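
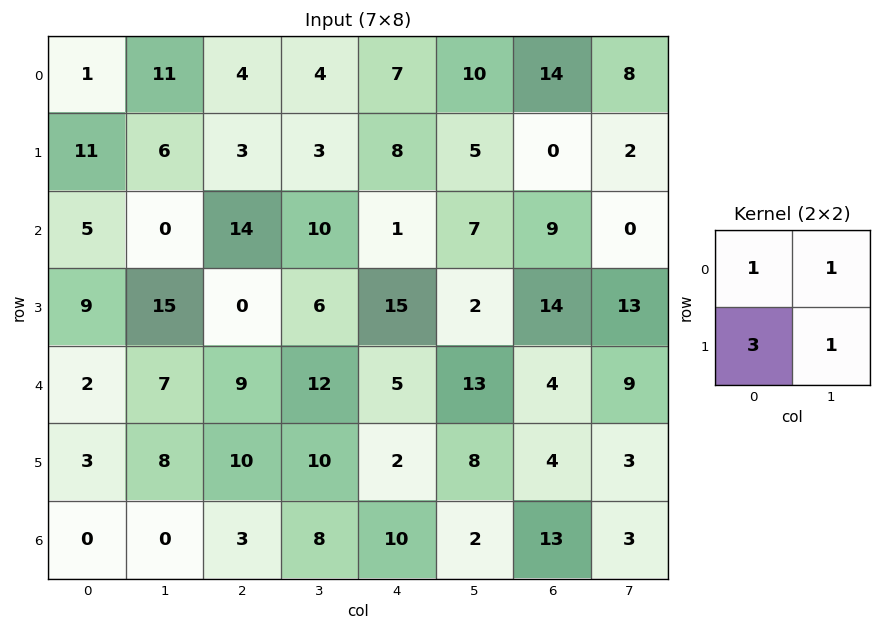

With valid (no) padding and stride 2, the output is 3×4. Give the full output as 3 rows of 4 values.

51 20 46 24
47 30 55 64
26 61 32 28

Output[0,0]: The receptive field on the input at this output position is [1 11 / 11 6]. Elementwise product with the kernel and sum: 1·1 + 11·1 + 11·3 + 6·1.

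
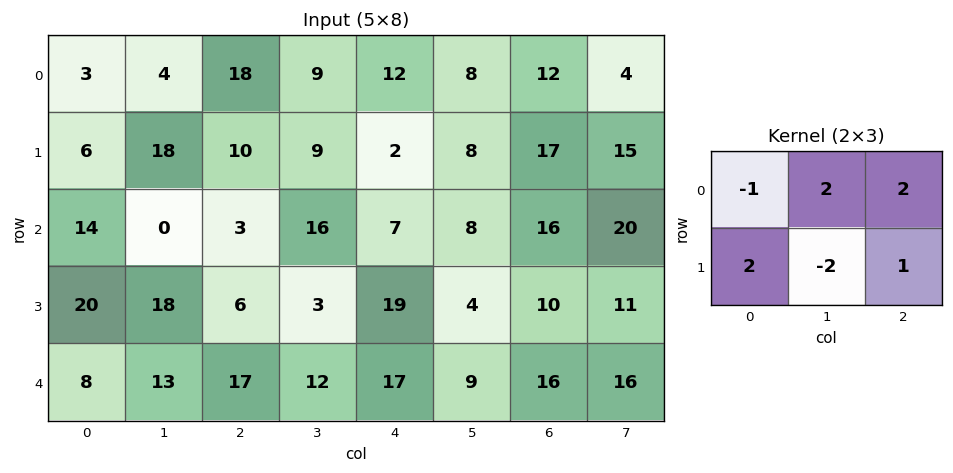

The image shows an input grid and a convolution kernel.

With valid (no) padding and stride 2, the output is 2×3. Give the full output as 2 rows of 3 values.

27 28 33
2 68 81

Output[0,0]: The receptive field on the input at this output position is [3 4 18 / 6 18 10]. Elementwise product with the kernel and sum: 3·-1 + 4·2 + 18·2 + 6·2 + 18·-2 + 10·1.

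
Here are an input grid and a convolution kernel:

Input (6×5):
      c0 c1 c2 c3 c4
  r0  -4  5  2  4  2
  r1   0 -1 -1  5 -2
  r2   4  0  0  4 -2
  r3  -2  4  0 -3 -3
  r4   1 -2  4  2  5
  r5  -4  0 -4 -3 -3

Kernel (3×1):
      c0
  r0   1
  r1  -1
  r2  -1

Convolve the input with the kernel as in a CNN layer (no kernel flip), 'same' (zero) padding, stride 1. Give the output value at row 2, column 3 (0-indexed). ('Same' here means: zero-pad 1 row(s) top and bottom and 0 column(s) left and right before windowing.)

The receptive field on the zero-padded input at this output position is [5 / 4 / -3]. Elementwise product with the kernel and sum: 5·1 + 4·-1 + -3·-1.

4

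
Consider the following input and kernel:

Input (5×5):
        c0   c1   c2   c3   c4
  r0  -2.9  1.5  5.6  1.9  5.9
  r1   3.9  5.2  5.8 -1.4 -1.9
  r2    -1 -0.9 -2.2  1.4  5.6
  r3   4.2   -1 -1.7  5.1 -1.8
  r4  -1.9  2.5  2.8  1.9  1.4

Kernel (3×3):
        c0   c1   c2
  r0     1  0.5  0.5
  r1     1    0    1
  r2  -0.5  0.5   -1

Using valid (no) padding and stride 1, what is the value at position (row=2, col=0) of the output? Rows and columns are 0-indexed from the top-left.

-0.65

The receptive field on the input at this output position is [-1 -0.9 -2.2 / 4.2 -1 -1.7 / -1.9 2.5 2.8]. Elementwise product with the kernel and sum: -1·1 + -0.9·0.5 + -2.2·0.5 + 4.2·1 + -1.7·1 + -1.9·-0.5 + 2.5·0.5 + 2.8·-1.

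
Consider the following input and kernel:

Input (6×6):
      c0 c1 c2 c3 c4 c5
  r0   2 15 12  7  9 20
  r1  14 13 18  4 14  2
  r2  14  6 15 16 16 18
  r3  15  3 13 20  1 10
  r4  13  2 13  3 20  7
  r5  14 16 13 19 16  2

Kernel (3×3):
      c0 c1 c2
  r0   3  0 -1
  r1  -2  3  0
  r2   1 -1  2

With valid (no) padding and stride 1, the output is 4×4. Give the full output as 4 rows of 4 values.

Output[0,0]: The receptive field on the input at this output position is [2 15 12 / 14 13 18 / 14 6 15]. Elementwise product with the kernel and sum: 2·3 + 12·-1 + 14·-2 + 13·3 + 14·1 + 6·-1 + 15·2.
Output[0,1]: The receptive field on the input at this output position is [15 12 7 / 13 18 4 / 6 15 16]. Elementwise product with the kernel and sum: 15·3 + 7·-1 + 13·-2 + 18·3 + 6·1 + 15·-1 + 16·2.

43 89 34 71
52 98 53 65
43 30 113 -10
36 65 47 111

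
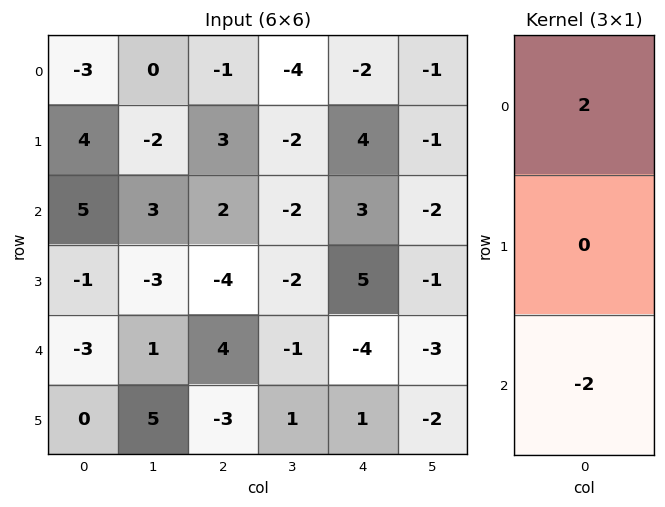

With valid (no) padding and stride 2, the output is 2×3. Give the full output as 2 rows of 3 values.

Output[0,0]: The receptive field on the input at this output position is [-3 / 4 / 5]. Elementwise product with the kernel and sum: -3·2 + 5·-2.

-16 -6 -10
16 -4 14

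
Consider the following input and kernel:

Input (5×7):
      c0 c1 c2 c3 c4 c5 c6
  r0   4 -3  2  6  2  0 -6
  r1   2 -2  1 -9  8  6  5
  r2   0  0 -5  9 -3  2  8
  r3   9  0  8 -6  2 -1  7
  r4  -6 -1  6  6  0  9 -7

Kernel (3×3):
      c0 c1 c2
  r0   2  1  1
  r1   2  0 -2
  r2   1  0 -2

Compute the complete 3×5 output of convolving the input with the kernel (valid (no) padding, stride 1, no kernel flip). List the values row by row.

Output[0,0]: The receptive field on the input at this output position is [4 -3 2 / 2 -2 1 / 0 0 -5]. Elementwise product with the kernel and sum: 4·2 + -3·1 + 2·1 + 2·2 + 1·-2 + 0·1 + -5·-2.
Output[0,1]: The receptive field on the input at this output position is [-3 2 6 / -2 1 -9 / 0 -5 9]. Elementwise product with the kernel and sum: -3·2 + 2·1 + 6·1 + -2·2 + -9·-2 + 0·1 + 9·-2.

19 -2 -1 -11 -15
6 -18 1 6 -7
-21 3 14 -5 8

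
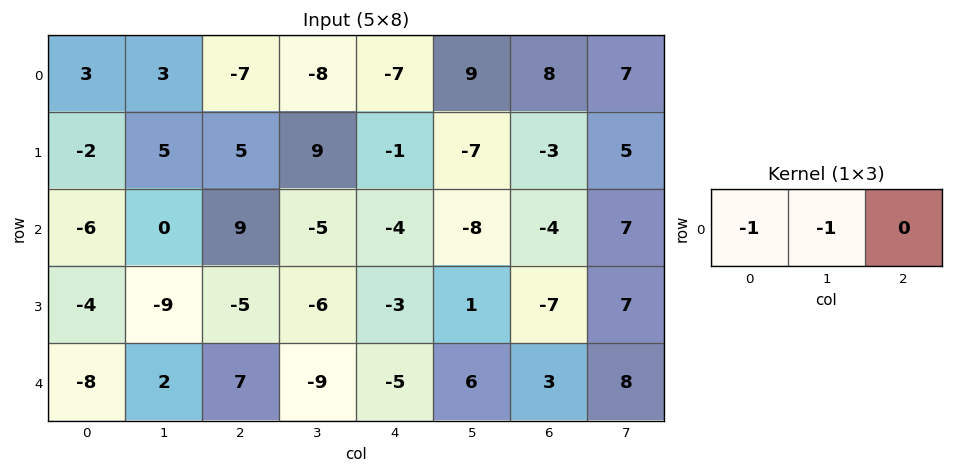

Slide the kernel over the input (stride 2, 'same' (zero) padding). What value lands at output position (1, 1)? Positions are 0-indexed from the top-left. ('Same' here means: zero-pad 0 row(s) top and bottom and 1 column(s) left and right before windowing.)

-9

The receptive field on the zero-padded input at this output position is [0 9 -5]. Elementwise product with the kernel and sum: 0·-1 + 9·-1.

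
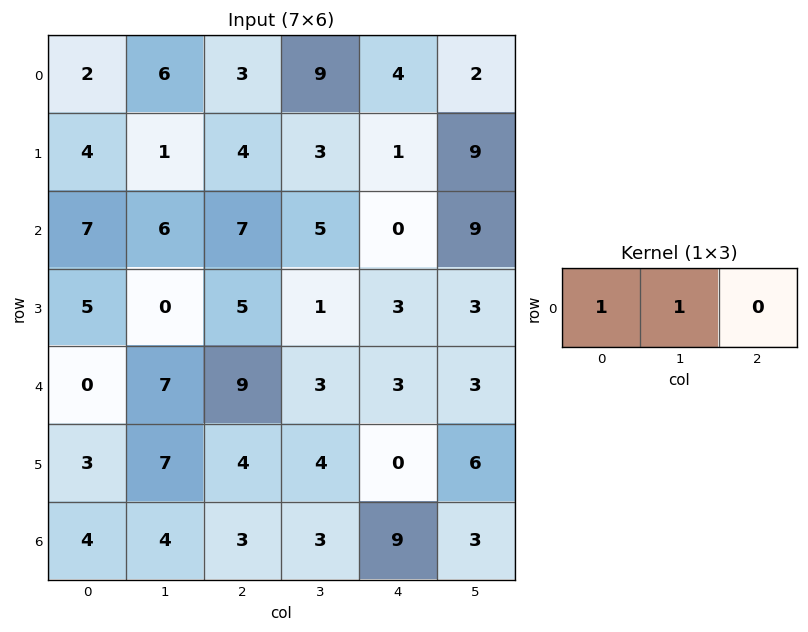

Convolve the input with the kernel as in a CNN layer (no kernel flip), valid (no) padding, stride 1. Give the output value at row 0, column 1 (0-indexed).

The receptive field on the input at this output position is [6 3 9]. Elementwise product with the kernel and sum: 6·1 + 3·1.

9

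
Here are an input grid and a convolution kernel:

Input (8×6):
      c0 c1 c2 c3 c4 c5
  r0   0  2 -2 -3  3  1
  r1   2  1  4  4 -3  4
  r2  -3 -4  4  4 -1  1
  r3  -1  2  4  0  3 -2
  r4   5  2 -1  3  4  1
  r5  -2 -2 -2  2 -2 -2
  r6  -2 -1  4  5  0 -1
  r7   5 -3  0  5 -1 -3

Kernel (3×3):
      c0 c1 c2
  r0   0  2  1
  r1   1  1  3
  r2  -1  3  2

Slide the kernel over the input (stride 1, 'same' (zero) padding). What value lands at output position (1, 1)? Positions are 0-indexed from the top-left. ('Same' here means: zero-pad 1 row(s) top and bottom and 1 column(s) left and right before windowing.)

The receptive field on the zero-padded input at this output position is [0 2 -2 / 2 1 4 / -3 -4 4]. Elementwise product with the kernel and sum: 2·2 + -2·1 + 2·1 + 1·1 + 4·3 + -3·-1 + -4·3 + 4·2.

16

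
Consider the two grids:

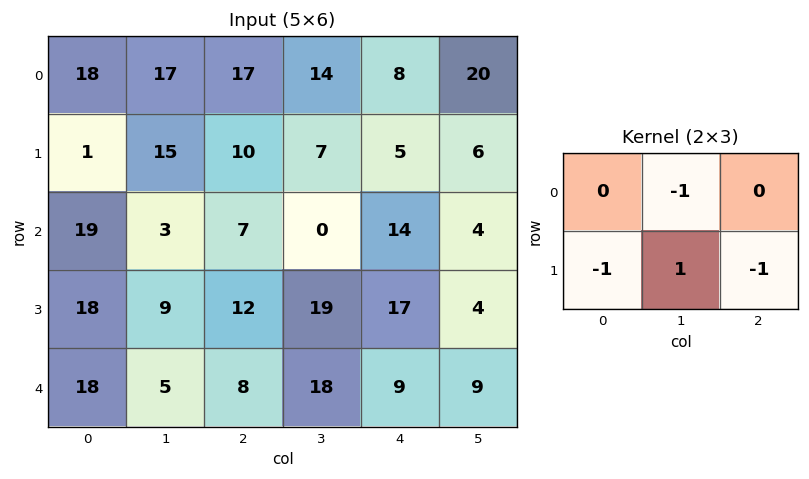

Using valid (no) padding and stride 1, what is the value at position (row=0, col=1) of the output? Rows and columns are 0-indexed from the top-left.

The receptive field on the input at this output position is [17 17 14 / 15 10 7]. Elementwise product with the kernel and sum: 17·-1 + 15·-1 + 10·1 + 7·-1.

-29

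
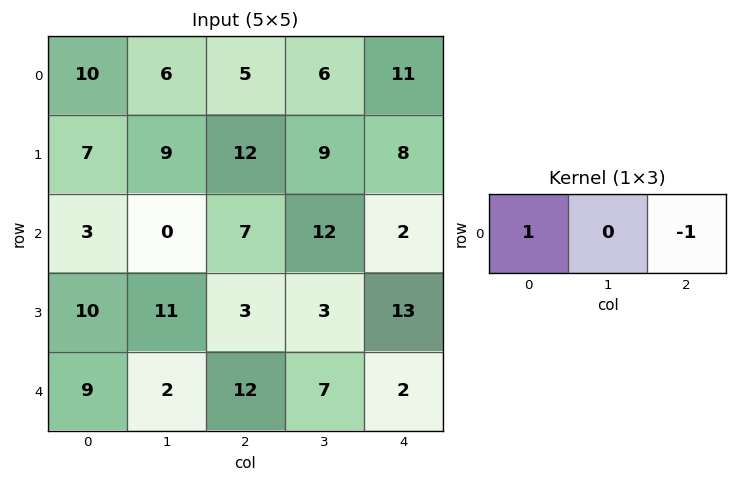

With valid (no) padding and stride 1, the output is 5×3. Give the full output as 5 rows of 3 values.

5 0 -6
-5 0 4
-4 -12 5
7 8 -10
-3 -5 10

Output[0,0]: The receptive field on the input at this output position is [10 6 5]. Elementwise product with the kernel and sum: 10·1 + 5·-1.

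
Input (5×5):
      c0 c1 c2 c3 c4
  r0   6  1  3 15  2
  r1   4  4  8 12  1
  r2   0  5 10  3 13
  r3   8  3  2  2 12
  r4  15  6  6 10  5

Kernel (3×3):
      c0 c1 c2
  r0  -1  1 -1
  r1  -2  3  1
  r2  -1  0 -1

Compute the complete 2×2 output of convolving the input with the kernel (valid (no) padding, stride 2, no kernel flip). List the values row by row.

-6 8
-31 -17

Output[0,0]: The receptive field on the input at this output position is [6 1 3 / 4 4 8 / 0 5 10]. Elementwise product with the kernel and sum: 6·-1 + 1·1 + 3·-1 + 4·-2 + 4·3 + 8·1 + 0·-1 + 10·-1.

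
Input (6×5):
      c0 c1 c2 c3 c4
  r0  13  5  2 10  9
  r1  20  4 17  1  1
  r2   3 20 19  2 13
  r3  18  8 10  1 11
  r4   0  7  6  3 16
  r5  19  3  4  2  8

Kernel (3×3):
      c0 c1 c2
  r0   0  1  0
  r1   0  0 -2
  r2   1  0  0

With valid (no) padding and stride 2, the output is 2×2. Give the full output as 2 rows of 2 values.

Output[0,0]: The receptive field on the input at this output position is [13 5 2 / 20 4 17 / 3 20 19]. Elementwise product with the kernel and sum: 5·1 + 17·-2 + 3·1.

-26 27
0 -14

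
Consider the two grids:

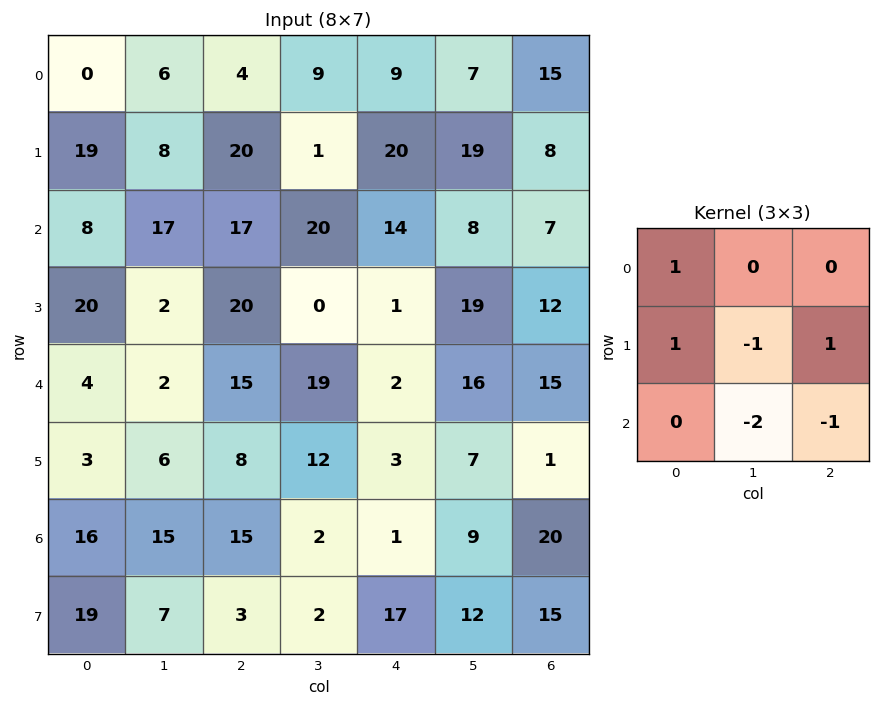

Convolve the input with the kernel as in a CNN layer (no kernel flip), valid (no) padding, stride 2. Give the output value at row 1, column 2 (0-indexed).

-39

The receptive field on the input at this output position is [14 8 7 / 1 19 12 / 2 16 15]. Elementwise product with the kernel and sum: 14·1 + 1·1 + 19·-1 + 12·1 + 16·-2 + 15·-1.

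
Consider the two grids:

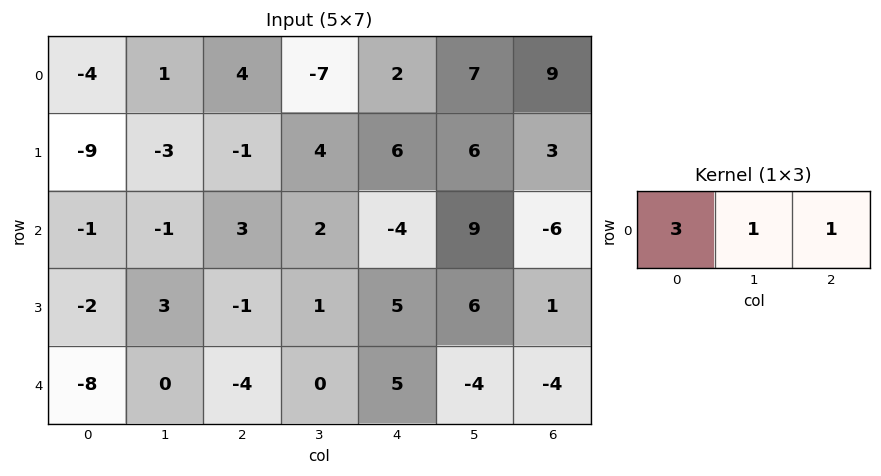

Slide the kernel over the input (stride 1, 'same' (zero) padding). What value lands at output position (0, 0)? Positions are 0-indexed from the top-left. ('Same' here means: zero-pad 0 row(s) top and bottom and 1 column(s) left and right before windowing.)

The receptive field on the zero-padded input at this output position is [0 -4 1]. Elementwise product with the kernel and sum: 0·3 + -4·1 + 1·1.

-3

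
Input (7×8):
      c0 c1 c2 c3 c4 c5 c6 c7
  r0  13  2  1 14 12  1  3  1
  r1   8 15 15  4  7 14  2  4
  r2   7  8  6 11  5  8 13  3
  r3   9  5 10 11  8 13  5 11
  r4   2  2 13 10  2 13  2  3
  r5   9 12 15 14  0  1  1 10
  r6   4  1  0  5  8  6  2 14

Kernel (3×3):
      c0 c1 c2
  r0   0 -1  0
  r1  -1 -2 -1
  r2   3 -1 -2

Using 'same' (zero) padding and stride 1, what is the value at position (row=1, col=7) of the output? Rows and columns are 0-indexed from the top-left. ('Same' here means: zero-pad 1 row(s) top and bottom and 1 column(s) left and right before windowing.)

The receptive field on the zero-padded input at this output position is [3 1 0 / 2 4 0 / 13 3 0]. Elementwise product with the kernel and sum: 1·-1 + 2·-1 + 4·-2 + 0·-1 + 13·3 + 3·-1 + 0·-2.

25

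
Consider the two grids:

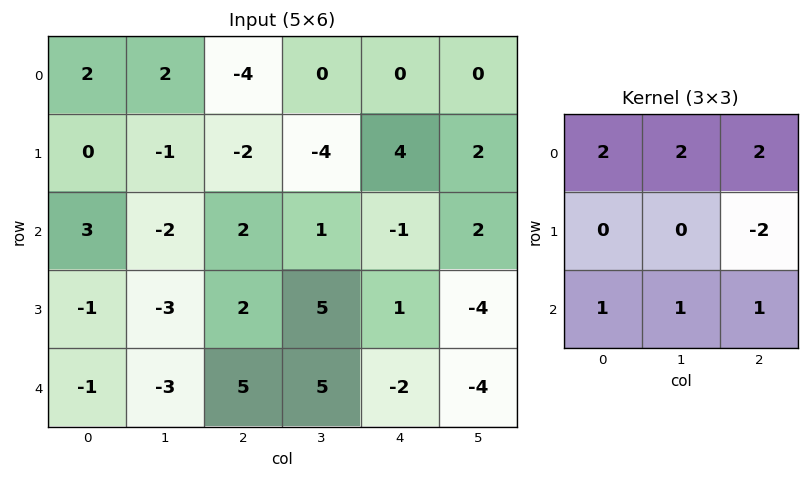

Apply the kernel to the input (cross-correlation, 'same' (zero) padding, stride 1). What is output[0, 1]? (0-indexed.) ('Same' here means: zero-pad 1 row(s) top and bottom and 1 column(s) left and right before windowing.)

The receptive field on the zero-padded input at this output position is [0 0 0 / 2 2 -4 / 0 -1 -2]. Elementwise product with the kernel and sum: 0·2 + 0·2 + 0·2 + -4·-2 + 0·1 + -1·1 + -2·1.

5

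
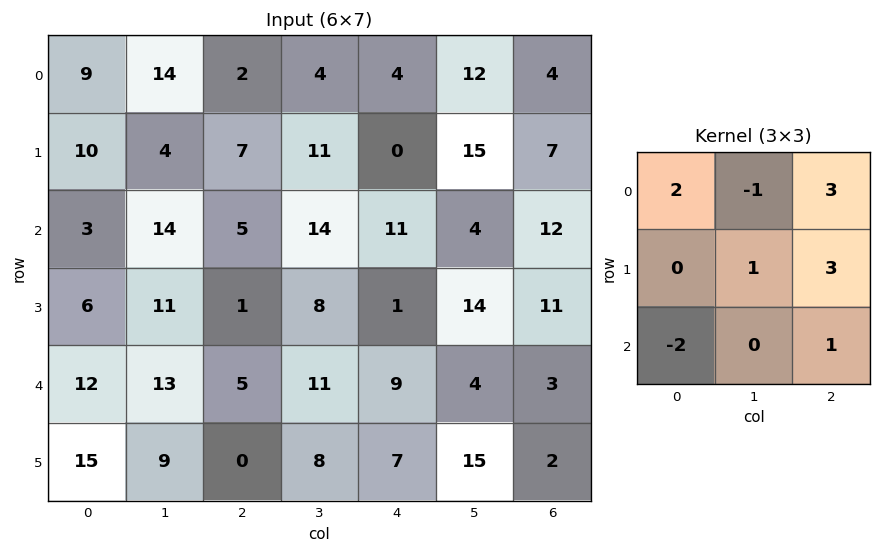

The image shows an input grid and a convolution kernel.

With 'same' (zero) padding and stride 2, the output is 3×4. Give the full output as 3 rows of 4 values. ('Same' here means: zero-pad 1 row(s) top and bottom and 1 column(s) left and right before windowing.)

55 17 33 -26
58 67 88 7
87 73 77 -10

Output[0,0]: The receptive field on the zero-padded input at this output position is [0 0 0 / 0 9 14 / 0 10 4]. Elementwise product with the kernel and sum: 0·2 + 0·-1 + 0·3 + 9·1 + 14·3 + 0·-2 + 4·1.
Output[0,1]: The receptive field on the zero-padded input at this output position is [0 0 0 / 14 2 4 / 4 7 11]. Elementwise product with the kernel and sum: 0·2 + 0·-1 + 0·3 + 2·1 + 4·3 + 4·-2 + 11·1.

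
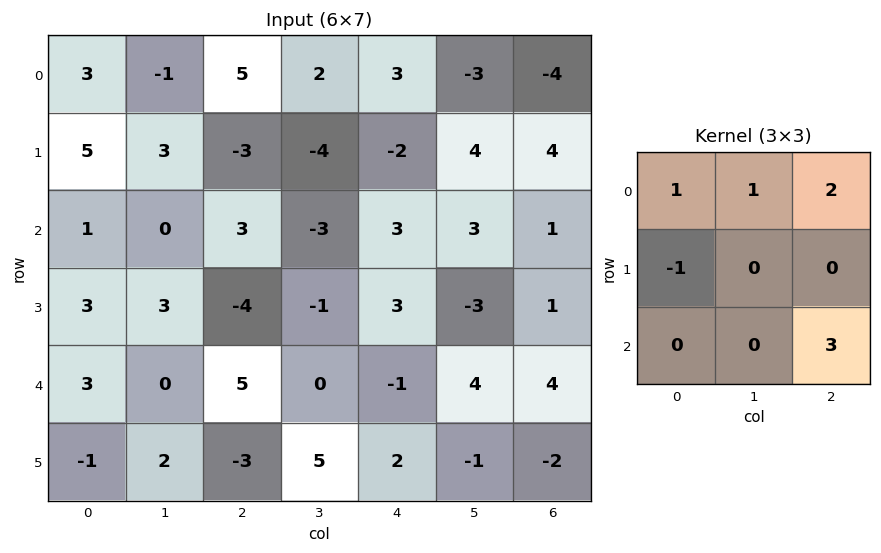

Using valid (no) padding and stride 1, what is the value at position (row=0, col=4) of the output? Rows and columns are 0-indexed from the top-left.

The receptive field on the input at this output position is [3 -3 -4 / -2 4 4 / 3 3 1]. Elementwise product with the kernel and sum: 3·1 + -3·1 + -4·2 + -2·-1 + 1·3.

-3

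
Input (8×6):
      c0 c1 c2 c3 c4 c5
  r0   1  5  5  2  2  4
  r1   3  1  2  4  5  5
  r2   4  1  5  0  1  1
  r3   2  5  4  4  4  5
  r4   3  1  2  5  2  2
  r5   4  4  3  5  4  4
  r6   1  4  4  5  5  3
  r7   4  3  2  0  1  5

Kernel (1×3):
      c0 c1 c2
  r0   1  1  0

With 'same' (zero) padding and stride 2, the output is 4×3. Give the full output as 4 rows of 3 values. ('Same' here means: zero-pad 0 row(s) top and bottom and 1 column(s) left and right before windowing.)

1 10 4
4 6 1
3 3 7
1 8 10

Output[0,0]: The receptive field on the zero-padded input at this output position is [0 1 5]. Elementwise product with the kernel and sum: 0·1 + 1·1.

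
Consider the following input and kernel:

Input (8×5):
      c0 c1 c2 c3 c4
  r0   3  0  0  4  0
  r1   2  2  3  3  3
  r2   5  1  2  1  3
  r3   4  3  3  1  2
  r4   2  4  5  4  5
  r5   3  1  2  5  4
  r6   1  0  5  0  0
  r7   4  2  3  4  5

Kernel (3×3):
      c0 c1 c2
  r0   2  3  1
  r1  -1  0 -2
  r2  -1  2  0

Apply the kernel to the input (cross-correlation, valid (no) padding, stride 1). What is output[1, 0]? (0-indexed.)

The receptive field on the input at this output position is [2 2 3 / 5 1 2 / 4 3 3]. Elementwise product with the kernel and sum: 2·2 + 2·3 + 3·1 + 5·-1 + 2·-2 + 4·-1 + 3·2.

6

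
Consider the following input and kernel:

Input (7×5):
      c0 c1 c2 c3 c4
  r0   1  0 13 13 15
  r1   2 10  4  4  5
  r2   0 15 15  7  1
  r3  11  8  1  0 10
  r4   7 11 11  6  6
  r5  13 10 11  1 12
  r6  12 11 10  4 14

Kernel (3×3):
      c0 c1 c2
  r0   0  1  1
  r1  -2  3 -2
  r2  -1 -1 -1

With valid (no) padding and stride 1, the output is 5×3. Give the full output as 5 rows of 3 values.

Output[0,0]: The receptive field on the input at this output position is [1 0 13 / 2 10 4 / 0 15 15]. Elementwise product with the kernel and sum: 0·1 + 13·1 + 2·-2 + 10·3 + 4·-2 + 0·-1 + 15·-1 + 15·-1.

1 -27 -1
9 0 -13
1 -19 -37
-28 -22 -30
-29 3 -59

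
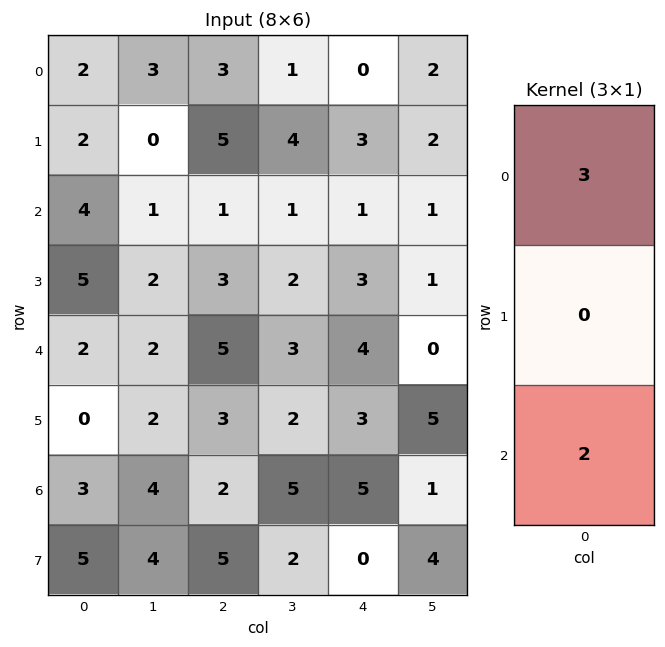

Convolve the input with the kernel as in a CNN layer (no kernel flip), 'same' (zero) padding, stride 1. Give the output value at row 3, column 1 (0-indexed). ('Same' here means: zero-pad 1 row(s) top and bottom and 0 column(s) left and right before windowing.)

The receptive field on the zero-padded input at this output position is [1 / 2 / 2]. Elementwise product with the kernel and sum: 1·3 + 2·2.

7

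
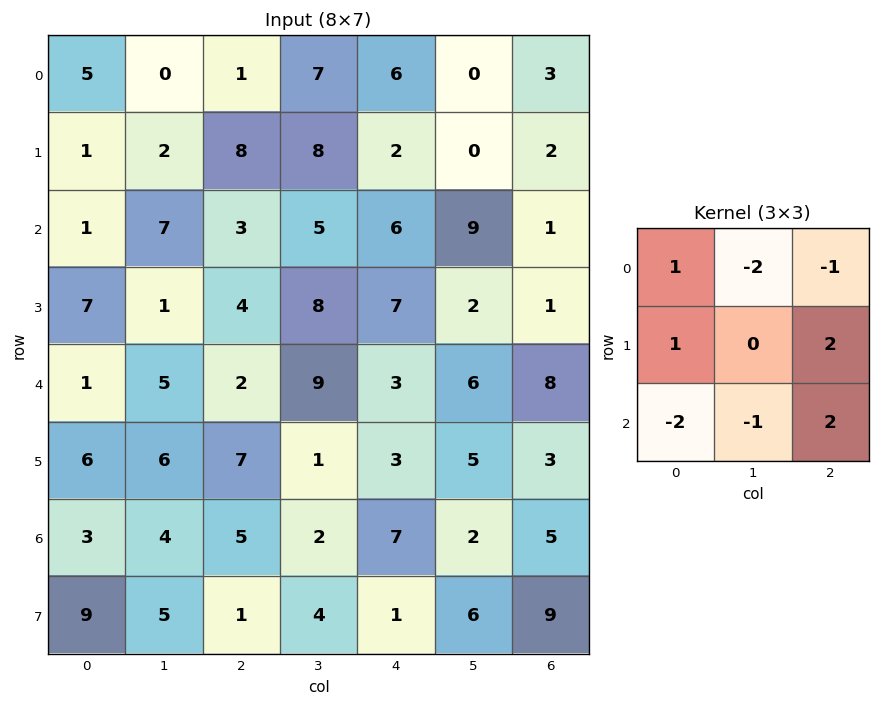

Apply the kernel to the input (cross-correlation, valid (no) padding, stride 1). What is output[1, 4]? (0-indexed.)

The receptive field on the input at this output position is [2 0 2 / 6 9 1 / 7 2 1]. Elementwise product with the kernel and sum: 2·1 + 0·-2 + 2·-1 + 6·1 + 1·2 + 7·-2 + 2·-1 + 1·2.

-6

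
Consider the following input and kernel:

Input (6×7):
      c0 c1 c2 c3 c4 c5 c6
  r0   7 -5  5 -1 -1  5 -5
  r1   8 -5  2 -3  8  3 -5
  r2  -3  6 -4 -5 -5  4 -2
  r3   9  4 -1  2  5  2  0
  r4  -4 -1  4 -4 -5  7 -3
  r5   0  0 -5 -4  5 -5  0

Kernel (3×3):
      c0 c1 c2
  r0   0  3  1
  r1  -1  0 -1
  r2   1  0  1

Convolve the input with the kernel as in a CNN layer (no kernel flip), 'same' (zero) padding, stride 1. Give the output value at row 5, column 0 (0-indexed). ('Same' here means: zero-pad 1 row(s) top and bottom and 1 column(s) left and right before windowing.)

-13

The receptive field on the zero-padded input at this output position is [0 -4 -1 / 0 0 0 / 0 0 0]. Elementwise product with the kernel and sum: -4·3 + -1·1 + 0·-1 + 0·-1 + 0·1 + 0·1.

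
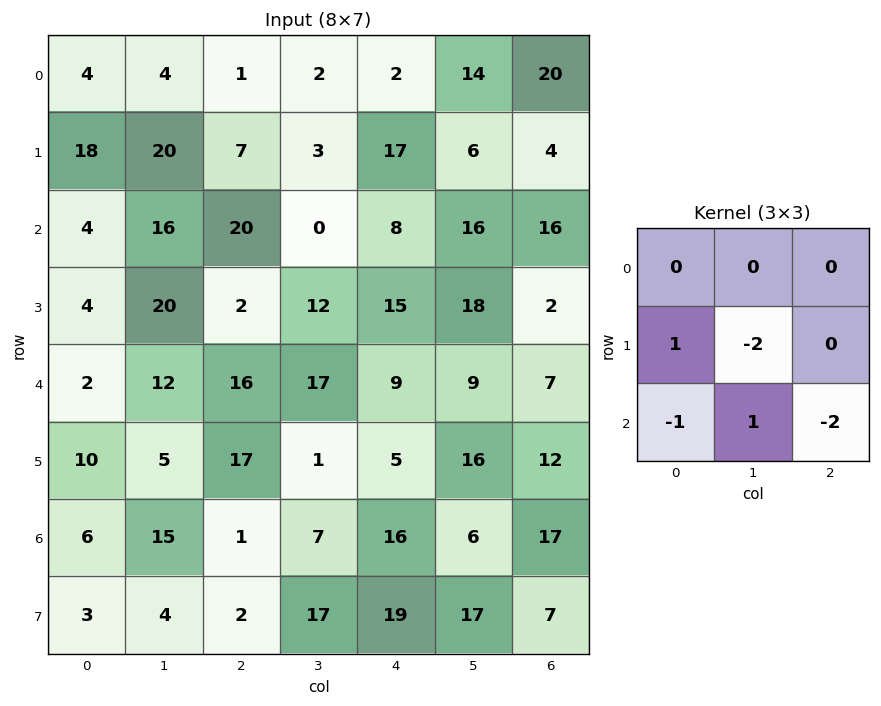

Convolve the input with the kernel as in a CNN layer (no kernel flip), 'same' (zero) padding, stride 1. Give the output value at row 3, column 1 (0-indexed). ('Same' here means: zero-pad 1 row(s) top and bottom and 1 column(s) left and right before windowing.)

The receptive field on the zero-padded input at this output position is [4 16 20 / 4 20 2 / 2 12 16]. Elementwise product with the kernel and sum: 4·1 + 20·-2 + 2·-1 + 12·1 + 16·-2.

-58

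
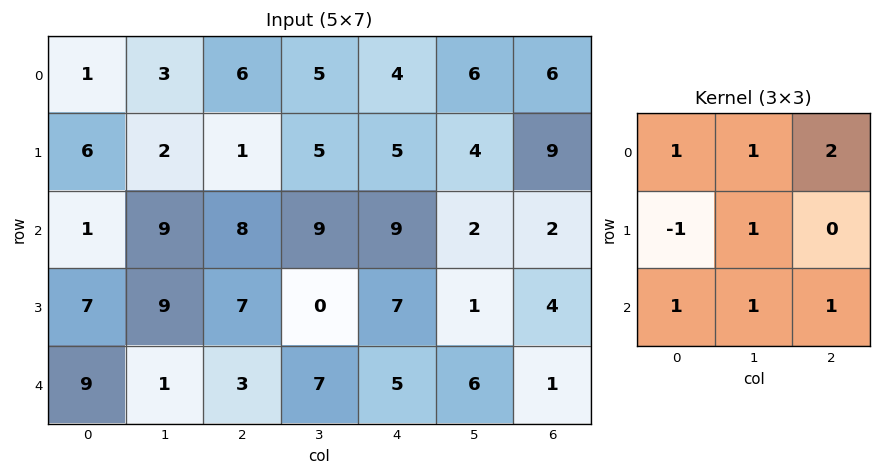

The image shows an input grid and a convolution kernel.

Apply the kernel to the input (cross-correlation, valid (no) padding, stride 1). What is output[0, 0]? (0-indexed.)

30

The receptive field on the input at this output position is [1 3 6 / 6 2 1 / 1 9 8]. Elementwise product with the kernel and sum: 1·1 + 3·1 + 6·2 + 6·-1 + 2·1 + 1·1 + 9·1 + 8·1.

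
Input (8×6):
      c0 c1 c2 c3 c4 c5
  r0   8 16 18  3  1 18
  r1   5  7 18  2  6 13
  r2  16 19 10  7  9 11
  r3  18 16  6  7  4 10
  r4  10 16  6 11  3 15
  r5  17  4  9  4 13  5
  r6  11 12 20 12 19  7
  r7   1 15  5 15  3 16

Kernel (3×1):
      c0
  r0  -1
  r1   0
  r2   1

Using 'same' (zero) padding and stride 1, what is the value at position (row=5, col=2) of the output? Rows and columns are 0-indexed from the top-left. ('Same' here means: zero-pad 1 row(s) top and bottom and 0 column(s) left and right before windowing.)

14

The receptive field on the zero-padded input at this output position is [6 / 9 / 20]. Elementwise product with the kernel and sum: 6·-1 + 20·1.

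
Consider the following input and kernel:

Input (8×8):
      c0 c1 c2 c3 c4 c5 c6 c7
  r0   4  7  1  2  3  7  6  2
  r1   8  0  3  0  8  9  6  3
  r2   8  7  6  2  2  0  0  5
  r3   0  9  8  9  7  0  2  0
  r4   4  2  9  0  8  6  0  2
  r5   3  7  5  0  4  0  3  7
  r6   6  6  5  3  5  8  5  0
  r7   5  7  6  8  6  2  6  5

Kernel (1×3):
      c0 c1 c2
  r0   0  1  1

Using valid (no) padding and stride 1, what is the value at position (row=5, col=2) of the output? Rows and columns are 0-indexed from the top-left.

4

The receptive field on the input at this output position is [5 0 4]. Elementwise product with the kernel and sum: 0·1 + 4·1.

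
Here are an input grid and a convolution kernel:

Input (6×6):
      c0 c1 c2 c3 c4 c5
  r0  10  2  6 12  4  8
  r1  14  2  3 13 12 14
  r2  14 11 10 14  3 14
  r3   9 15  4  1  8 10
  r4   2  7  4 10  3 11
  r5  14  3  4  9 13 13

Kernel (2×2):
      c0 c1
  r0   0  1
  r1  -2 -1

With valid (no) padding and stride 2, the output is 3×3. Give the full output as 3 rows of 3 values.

Output[0,0]: The receptive field on the input at this output position is [10 2 / 14 2]. Elementwise product with the kernel and sum: 2·1 + 14·-2 + 2·-1.
Output[0,1]: The receptive field on the input at this output position is [6 12 / 3 13]. Elementwise product with the kernel and sum: 12·1 + 3·-2 + 13·-1.

-28 -7 -30
-22 5 -12
-24 -7 -28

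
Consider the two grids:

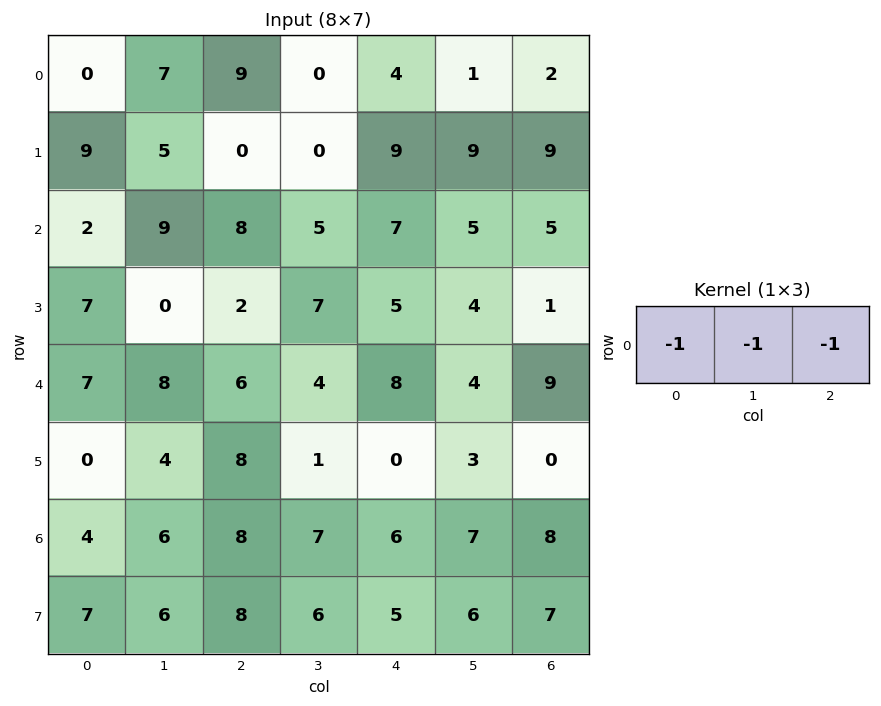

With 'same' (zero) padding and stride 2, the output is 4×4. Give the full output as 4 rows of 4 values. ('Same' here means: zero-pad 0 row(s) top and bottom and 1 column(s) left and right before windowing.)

Output[0,0]: The receptive field on the zero-padded input at this output position is [0 0 7]. Elementwise product with the kernel and sum: 0·-1 + 0·-1 + 7·-1.

-7 -16 -5 -3
-11 -22 -17 -10
-15 -18 -16 -13
-10 -21 -20 -15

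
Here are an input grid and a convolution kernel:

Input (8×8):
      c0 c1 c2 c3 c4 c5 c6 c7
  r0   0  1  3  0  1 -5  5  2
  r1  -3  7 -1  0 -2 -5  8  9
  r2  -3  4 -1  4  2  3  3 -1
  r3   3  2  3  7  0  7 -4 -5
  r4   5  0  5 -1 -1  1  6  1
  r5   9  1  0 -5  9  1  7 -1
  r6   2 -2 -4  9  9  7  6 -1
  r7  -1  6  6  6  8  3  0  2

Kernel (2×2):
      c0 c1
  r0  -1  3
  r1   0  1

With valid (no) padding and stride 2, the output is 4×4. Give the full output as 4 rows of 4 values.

10 -3 -21 10
17 20 14 -11
-4 -13 5 -4
-2 37 15 -7

Output[0,0]: The receptive field on the input at this output position is [0 1 / -3 7]. Elementwise product with the kernel and sum: 0·-1 + 1·3 + 7·1.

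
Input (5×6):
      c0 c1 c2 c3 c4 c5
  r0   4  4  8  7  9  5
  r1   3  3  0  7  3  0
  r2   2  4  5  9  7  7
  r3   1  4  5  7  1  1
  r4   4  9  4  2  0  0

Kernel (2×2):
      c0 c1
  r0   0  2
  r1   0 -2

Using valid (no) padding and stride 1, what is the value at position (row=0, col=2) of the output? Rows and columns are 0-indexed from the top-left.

0

The receptive field on the input at this output position is [8 7 / 0 7]. Elementwise product with the kernel and sum: 7·2 + 7·-2.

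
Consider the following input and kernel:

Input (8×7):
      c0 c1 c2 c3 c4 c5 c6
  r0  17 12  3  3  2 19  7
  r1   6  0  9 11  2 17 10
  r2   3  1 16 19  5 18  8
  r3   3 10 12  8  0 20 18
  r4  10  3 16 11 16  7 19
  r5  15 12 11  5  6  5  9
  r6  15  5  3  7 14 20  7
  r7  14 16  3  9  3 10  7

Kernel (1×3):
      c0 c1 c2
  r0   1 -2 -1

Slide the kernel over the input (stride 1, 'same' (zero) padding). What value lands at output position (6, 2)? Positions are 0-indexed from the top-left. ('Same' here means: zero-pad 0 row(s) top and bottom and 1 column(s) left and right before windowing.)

-8

The receptive field on the zero-padded input at this output position is [5 3 7]. Elementwise product with the kernel and sum: 5·1 + 3·-2 + 7·-1.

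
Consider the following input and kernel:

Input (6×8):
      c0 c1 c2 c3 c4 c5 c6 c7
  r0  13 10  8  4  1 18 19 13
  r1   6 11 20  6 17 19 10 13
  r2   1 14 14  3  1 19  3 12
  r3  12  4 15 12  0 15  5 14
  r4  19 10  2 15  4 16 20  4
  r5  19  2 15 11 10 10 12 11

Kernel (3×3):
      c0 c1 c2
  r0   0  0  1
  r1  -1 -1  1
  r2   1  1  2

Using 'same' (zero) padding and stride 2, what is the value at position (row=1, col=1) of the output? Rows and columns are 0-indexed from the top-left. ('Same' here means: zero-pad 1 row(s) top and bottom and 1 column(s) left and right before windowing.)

24

The receptive field on the zero-padded input at this output position is [11 20 6 / 14 14 3 / 4 15 12]. Elementwise product with the kernel and sum: 6·1 + 14·-1 + 14·-1 + 3·1 + 4·1 + 15·1 + 12·2.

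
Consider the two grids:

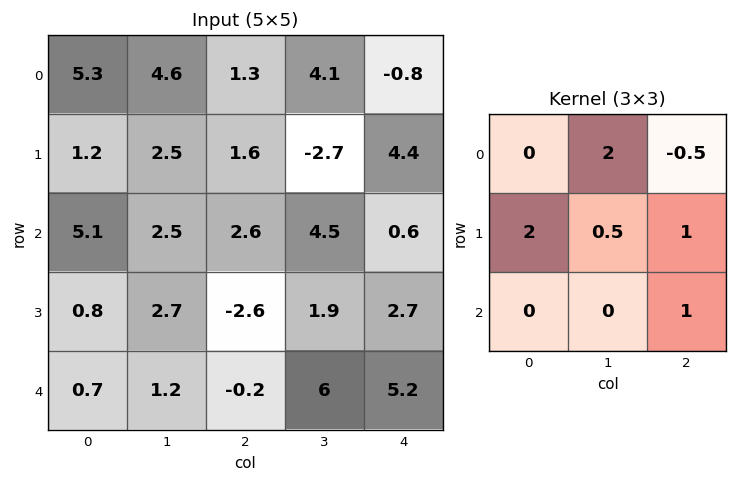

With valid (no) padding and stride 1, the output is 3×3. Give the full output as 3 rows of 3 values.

16.4 8.15 15.45
15.65 17.25 3.15
3.85 14.95 12.35

Output[0,0]: The receptive field on the input at this output position is [5.3 4.6 1.3 / 1.2 2.5 1.6 / 5.1 2.5 2.6]. Elementwise product with the kernel and sum: 4.6·2 + 1.3·-0.5 + 1.2·2 + 2.5·0.5 + 1.6·1 + 2.6·1.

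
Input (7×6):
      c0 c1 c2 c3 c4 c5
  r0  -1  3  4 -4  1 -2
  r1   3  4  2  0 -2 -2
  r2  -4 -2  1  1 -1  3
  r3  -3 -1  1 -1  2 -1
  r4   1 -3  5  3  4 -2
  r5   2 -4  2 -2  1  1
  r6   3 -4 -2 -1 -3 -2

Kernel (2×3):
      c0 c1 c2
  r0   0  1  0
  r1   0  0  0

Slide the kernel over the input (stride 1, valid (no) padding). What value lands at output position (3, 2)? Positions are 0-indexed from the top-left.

The receptive field on the input at this output position is [1 -1 2 / 5 3 4]. Elementwise product with the kernel and sum: -1·1.

-1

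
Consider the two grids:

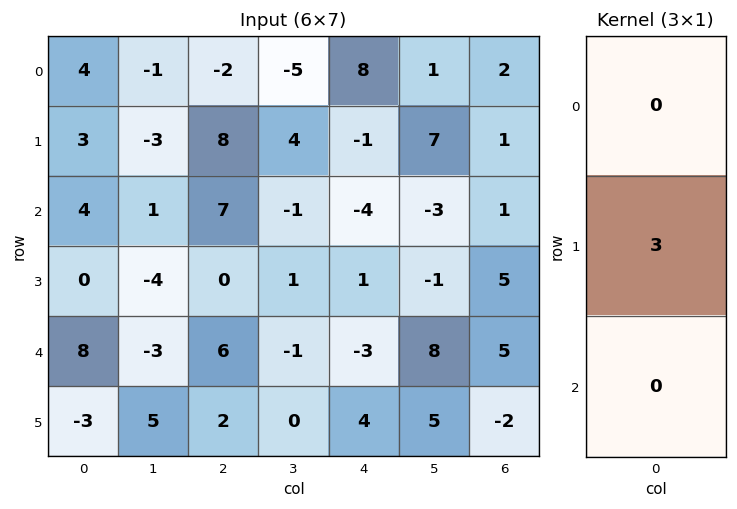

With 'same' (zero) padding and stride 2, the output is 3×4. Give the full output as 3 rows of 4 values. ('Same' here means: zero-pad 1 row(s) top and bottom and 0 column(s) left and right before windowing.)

12 -6 24 6
12 21 -12 3
24 18 -9 15

Output[0,0]: The receptive field on the zero-padded input at this output position is [0 / 4 / 3]. Elementwise product with the kernel and sum: 4·3.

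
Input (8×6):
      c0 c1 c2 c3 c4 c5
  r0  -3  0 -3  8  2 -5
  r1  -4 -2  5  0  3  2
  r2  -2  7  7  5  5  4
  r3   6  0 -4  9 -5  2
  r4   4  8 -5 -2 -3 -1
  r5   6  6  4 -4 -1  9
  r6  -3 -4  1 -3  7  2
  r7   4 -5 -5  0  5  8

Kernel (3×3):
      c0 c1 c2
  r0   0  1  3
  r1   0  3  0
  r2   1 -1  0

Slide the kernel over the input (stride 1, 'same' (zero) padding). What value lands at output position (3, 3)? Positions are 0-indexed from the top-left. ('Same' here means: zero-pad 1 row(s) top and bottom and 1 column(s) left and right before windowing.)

The receptive field on the zero-padded input at this output position is [7 5 5 / -4 9 -5 / -5 -2 -3]. Elementwise product with the kernel and sum: 5·1 + 5·3 + 9·3 + -5·1 + -2·-1.

44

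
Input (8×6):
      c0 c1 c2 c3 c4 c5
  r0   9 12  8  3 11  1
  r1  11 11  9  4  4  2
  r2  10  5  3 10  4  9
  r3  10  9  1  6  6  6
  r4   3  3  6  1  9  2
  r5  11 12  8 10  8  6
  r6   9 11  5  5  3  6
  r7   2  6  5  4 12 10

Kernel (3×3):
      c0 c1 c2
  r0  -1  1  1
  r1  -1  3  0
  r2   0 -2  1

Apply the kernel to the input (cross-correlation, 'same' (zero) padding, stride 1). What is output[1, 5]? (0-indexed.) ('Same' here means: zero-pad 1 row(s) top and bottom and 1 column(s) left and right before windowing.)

-26

The receptive field on the zero-padded input at this output position is [11 1 0 / 4 2 0 / 4 9 0]. Elementwise product with the kernel and sum: 11·-1 + 1·1 + 0·1 + 4·-1 + 2·3 + 9·-2 + 0·1.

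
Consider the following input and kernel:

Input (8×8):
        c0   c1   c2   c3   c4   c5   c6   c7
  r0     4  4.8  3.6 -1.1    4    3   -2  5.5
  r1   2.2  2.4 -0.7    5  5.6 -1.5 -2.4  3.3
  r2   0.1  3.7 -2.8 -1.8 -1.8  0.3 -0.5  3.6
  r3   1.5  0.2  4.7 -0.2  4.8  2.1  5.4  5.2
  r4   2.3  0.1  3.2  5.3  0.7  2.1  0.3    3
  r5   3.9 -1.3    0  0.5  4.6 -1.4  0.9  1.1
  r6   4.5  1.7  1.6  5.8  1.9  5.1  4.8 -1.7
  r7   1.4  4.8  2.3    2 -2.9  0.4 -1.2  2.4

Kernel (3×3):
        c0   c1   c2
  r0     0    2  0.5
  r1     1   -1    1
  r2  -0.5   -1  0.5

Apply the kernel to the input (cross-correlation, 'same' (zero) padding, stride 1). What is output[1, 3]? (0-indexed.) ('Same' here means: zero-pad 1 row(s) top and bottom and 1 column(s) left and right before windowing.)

The receptive field on the zero-padded input at this output position is [3.6 -1.1 4 / -0.7 5 5.6 / -2.8 -1.8 -1.8]. Elementwise product with the kernel and sum: -1.1·2 + 4·0.5 + -0.7·1 + 5·-1 + 5.6·1 + -2.8·-0.5 + -1.8·-1 + -1.8·0.5.

2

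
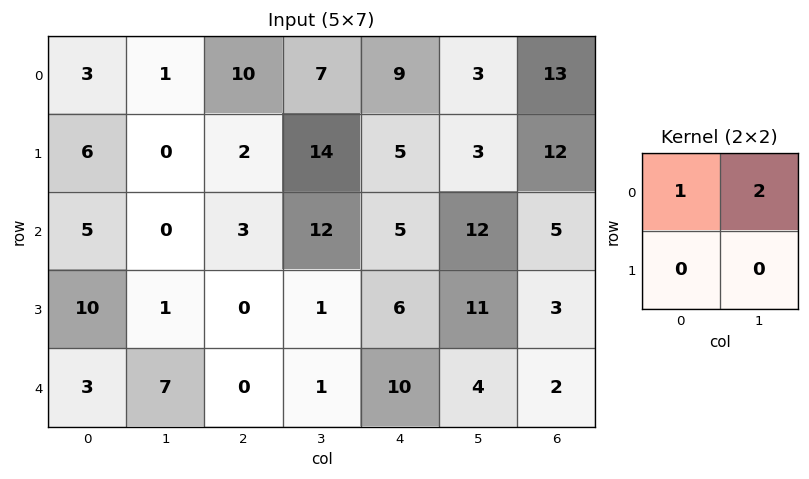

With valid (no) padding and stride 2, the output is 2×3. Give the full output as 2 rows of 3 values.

5 24 15
5 27 29

Output[0,0]: The receptive field on the input at this output position is [3 1 / 6 0]. Elementwise product with the kernel and sum: 3·1 + 1·2.
Output[0,1]: The receptive field on the input at this output position is [10 7 / 2 14]. Elementwise product with the kernel and sum: 10·1 + 7·2.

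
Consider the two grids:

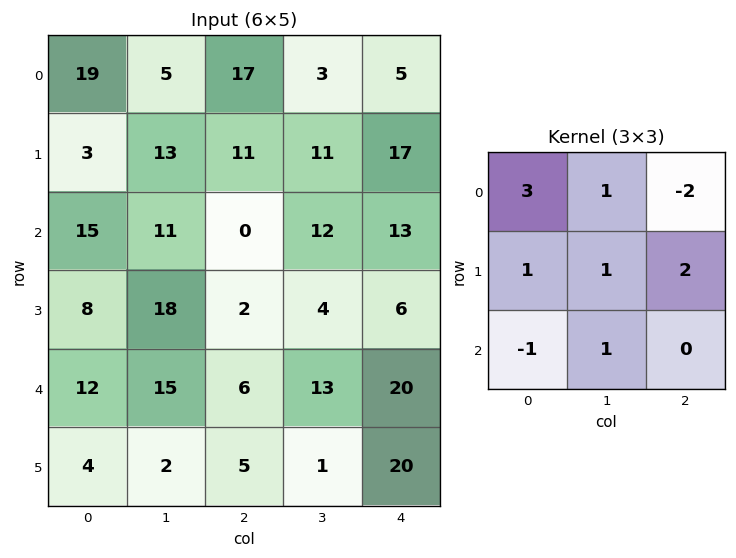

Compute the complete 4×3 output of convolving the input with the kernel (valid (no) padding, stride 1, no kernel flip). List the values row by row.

Output[0,0]: The receptive field on the input at this output position is [19 5 17 / 3 13 11 / 15 11 0]. Elementwise product with the kernel and sum: 19·3 + 5·1 + 17·-2 + 3·1 + 13·1 + 11·2 + 15·-1 + 11·1.

62 61 112
36 47 50
89 28 11
75 98 53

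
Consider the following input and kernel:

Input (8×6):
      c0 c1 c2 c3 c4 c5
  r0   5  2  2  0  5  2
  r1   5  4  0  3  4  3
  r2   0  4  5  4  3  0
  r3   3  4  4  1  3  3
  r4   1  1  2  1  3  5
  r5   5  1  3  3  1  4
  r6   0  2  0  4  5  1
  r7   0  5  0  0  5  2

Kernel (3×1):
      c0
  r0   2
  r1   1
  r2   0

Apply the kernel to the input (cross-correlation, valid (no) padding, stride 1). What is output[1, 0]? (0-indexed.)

The receptive field on the input at this output position is [5 / 0 / 3]. Elementwise product with the kernel and sum: 5·2 + 0·1.

10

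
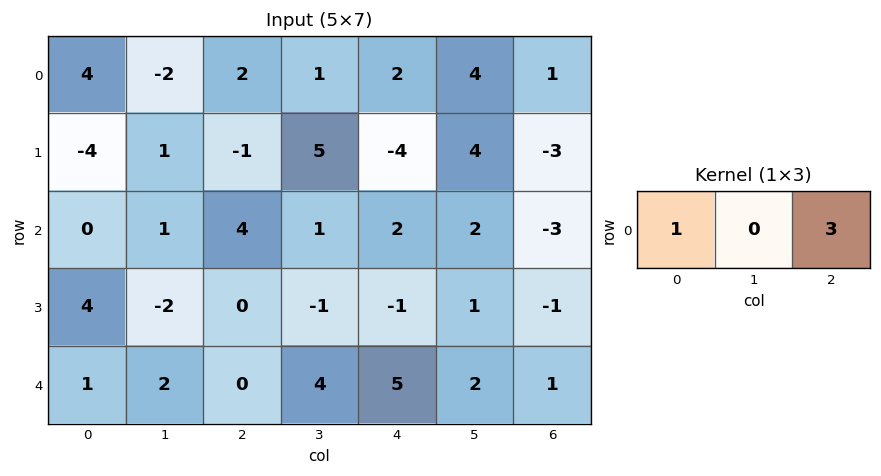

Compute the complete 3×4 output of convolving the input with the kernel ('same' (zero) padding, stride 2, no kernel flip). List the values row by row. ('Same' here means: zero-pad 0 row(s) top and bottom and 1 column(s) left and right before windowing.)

Output[0,0]: The receptive field on the zero-padded input at this output position is [0 4 -2]. Elementwise product with the kernel and sum: 0·1 + -2·3.

-6 1 13 4
3 4 7 2
6 14 10 2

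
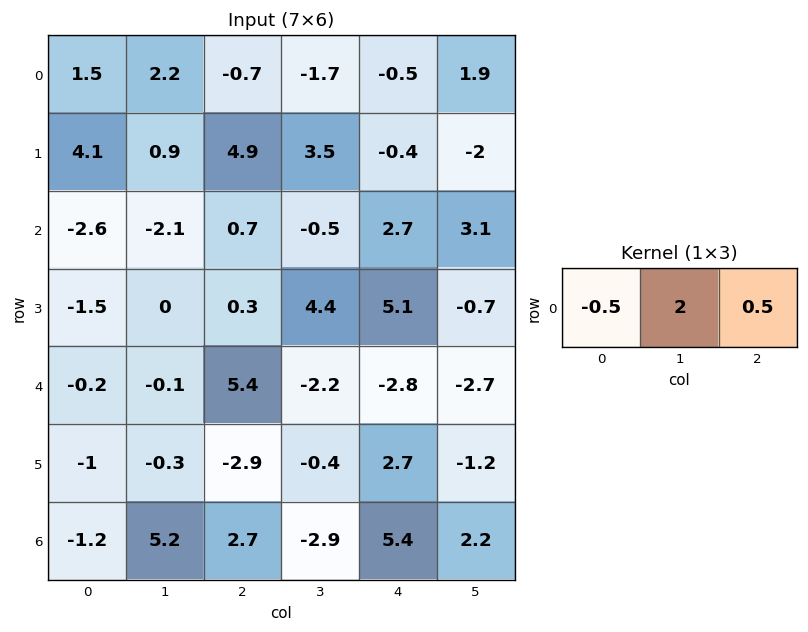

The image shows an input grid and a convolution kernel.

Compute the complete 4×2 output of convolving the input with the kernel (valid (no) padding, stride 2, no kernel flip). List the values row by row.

Output[0,0]: The receptive field on the input at this output position is [1.5 2.2 -0.7]. Elementwise product with the kernel and sum: 1.5·-0.5 + 2.2·2 + -0.7·0.5.

3.3 -3.3
-2.55 0
2.6 -8.5
12.35 -4.45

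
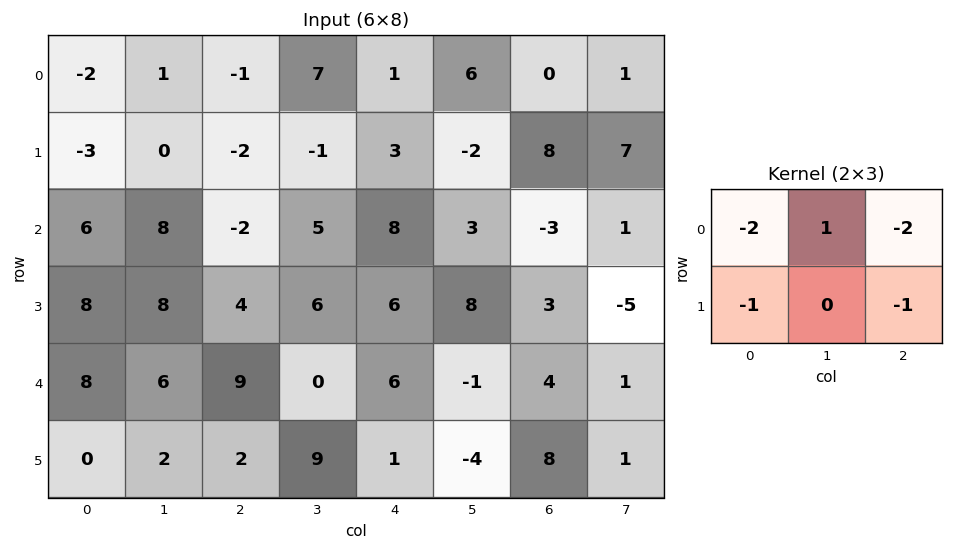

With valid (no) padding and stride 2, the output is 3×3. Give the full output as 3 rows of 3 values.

12 6 -7
-12 -17 -16
-30 -33 -30

Output[0,0]: The receptive field on the input at this output position is [-2 1 -1 / -3 0 -2]. Elementwise product with the kernel and sum: -2·-2 + 1·1 + -1·-2 + -3·-1 + -2·-1.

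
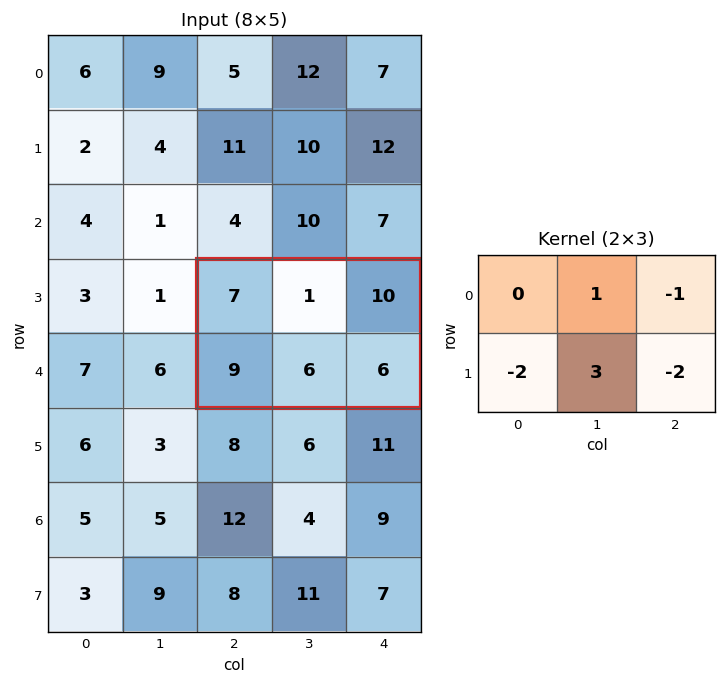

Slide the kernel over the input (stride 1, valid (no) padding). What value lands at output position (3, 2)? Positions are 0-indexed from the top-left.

The receptive field on the input at this output position is [7 1 10 / 9 6 6]. Elementwise product with the kernel and sum: 1·1 + 10·-1 + 9·-2 + 6·3 + 6·-2.

-21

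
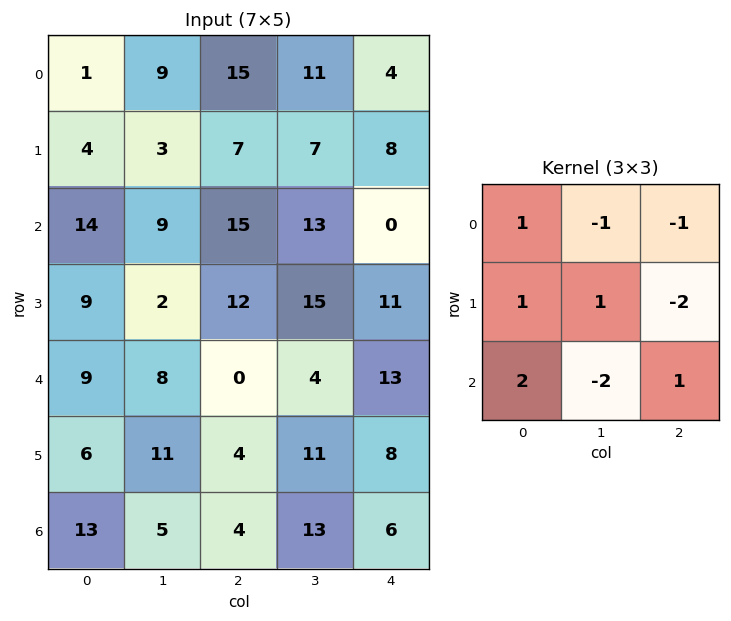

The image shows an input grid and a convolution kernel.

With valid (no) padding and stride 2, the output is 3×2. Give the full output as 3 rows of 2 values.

-5 2
-21 12
30 -30

Output[0,0]: The receptive field on the input at this output position is [1 9 15 / 4 3 7 / 14 9 15]. Elementwise product with the kernel and sum: 1·1 + 9·-1 + 15·-1 + 4·1 + 3·1 + 7·-2 + 14·2 + 9·-2 + 15·1.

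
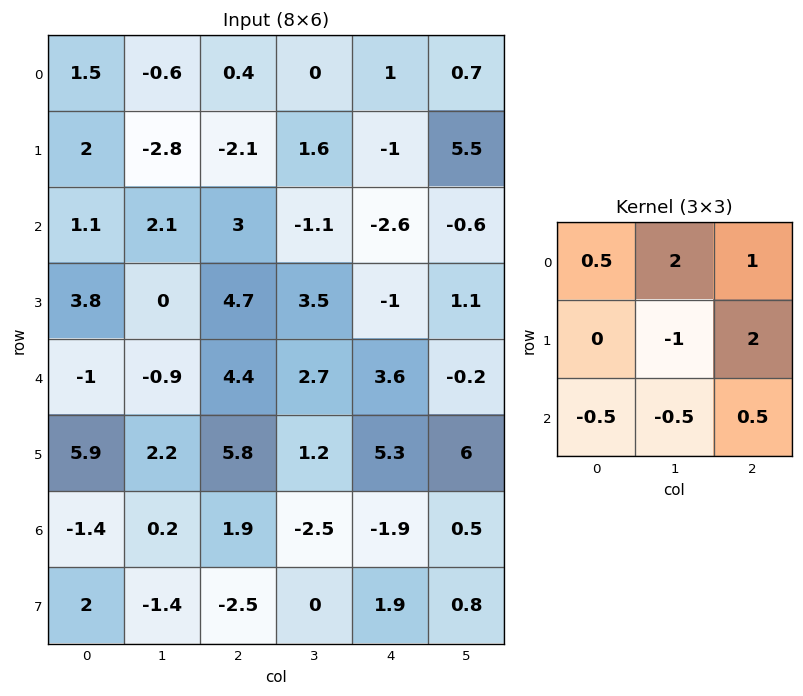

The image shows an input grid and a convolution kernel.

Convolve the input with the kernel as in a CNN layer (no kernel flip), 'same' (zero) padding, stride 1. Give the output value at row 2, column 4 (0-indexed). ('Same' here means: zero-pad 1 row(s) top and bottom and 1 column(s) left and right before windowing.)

The receptive field on the zero-padded input at this output position is [1.6 -1 5.5 / -1.1 -2.6 -0.6 / 3.5 -1 1.1]. Elementwise product with the kernel and sum: 1.6·0.5 + -1·2 + 5.5·1 + -2.6·-1 + -0.6·2 + 3.5·-0.5 + -1·-0.5 + 1.1·0.5.

5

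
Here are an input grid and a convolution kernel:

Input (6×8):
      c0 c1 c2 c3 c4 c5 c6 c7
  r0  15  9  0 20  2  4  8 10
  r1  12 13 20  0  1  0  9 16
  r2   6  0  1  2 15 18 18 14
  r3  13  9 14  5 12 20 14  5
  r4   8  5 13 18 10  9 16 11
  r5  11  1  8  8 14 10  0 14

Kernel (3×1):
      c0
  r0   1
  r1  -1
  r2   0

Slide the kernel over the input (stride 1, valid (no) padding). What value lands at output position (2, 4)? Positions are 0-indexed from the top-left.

The receptive field on the input at this output position is [15 / 12 / 10]. Elementwise product with the kernel and sum: 15·1 + 12·-1.

3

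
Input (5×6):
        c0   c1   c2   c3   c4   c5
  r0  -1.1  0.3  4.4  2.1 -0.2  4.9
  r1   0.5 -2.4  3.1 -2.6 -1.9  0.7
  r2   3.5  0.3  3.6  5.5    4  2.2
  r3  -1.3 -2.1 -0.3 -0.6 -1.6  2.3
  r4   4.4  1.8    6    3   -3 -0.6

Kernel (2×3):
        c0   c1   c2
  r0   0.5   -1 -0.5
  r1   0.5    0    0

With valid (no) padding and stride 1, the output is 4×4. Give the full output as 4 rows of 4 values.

Output[0,0]: The receptive field on the input at this output position is [-1.1 0.3 4.4 / 0.5 -2.4 3.1]. Elementwise product with the kernel and sum: -1.1·0.5 + 0.3·-1 + 4.4·-0.5 + 0.5·0.5.
Output[0,1]: The receptive field on the input at this output position is [0.3 4.4 2.1 / -2.4 3.1 -2.6]. Elementwise product with the kernel and sum: 0.3·0.5 + 4.4·-1 + 2.1·-0.5 + -2.4·0.5.

-2.8 -6.5 1.75 -2.5
2.85 -2.85 6.9 3
-1 -7.25 -5.85 -2.65
3.8 0.45 4.25 1.65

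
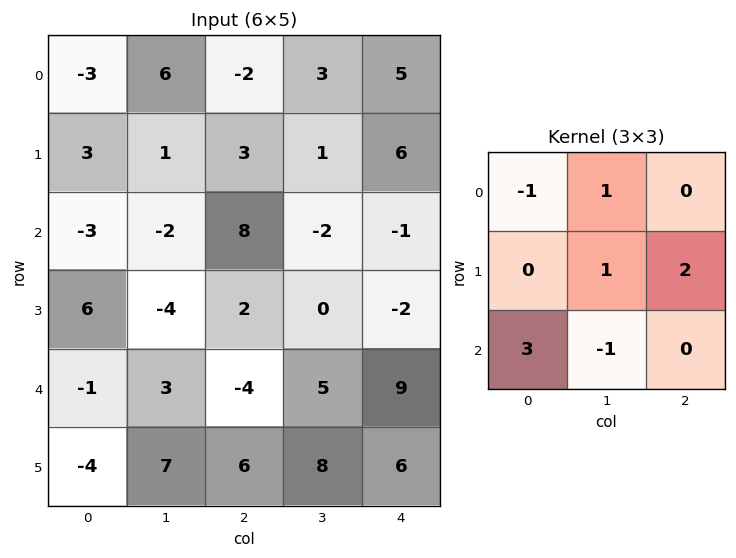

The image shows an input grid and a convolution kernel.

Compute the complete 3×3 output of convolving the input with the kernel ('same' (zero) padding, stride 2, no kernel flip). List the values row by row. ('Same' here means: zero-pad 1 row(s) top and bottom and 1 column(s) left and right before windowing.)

Output[0,0]: The receptive field on the zero-padded input at this output position is [0 0 0 / 0 -3 6 / 0 3 1]. Elementwise product with the kernel and sum: 0·-1 + 0·1 + -3·1 + 6·2 + 0·3 + 3·-1.

6 4 2
-10 -8 6
15 27 25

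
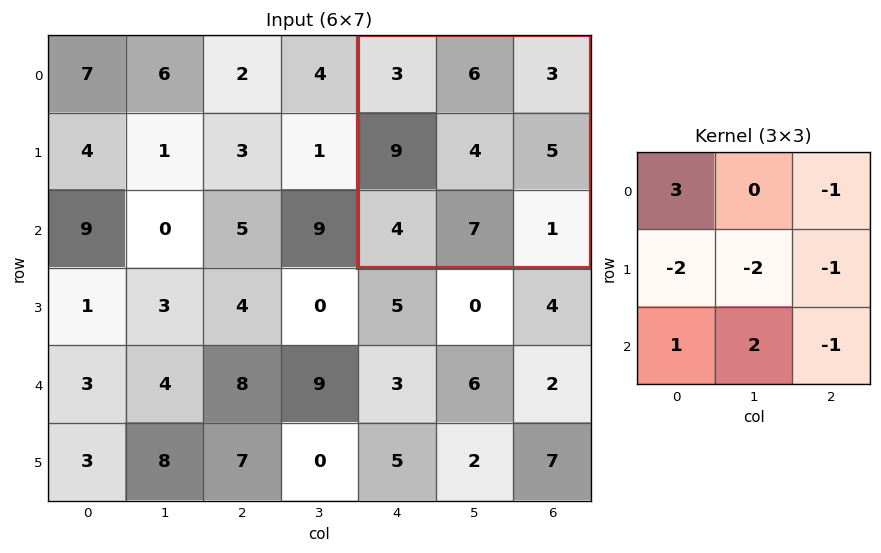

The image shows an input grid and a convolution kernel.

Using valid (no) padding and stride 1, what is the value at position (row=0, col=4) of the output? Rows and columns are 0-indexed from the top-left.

The receptive field on the input at this output position is [3 6 3 / 9 4 5 / 4 7 1]. Elementwise product with the kernel and sum: 3·3 + 3·-1 + 9·-2 + 4·-2 + 5·-1 + 4·1 + 7·2 + 1·-1.

-8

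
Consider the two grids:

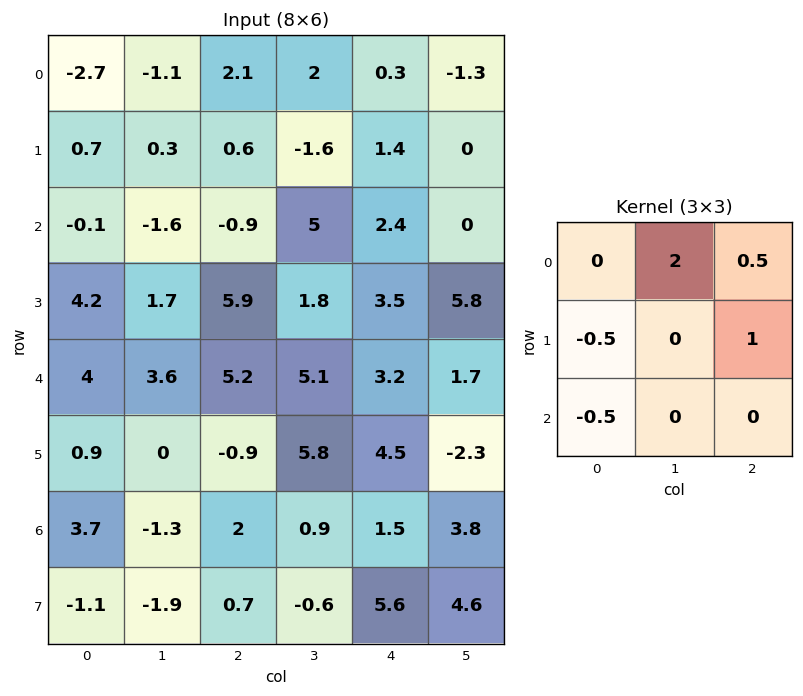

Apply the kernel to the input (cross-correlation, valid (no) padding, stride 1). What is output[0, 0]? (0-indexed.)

The receptive field on the input at this output position is [-2.7 -1.1 2.1 / 0.7 0.3 0.6 / -0.1 -1.6 -0.9]. Elementwise product with the kernel and sum: -1.1·2 + 2.1·0.5 + 0.7·-0.5 + 0.6·1 + -0.1·-0.5.

-0.85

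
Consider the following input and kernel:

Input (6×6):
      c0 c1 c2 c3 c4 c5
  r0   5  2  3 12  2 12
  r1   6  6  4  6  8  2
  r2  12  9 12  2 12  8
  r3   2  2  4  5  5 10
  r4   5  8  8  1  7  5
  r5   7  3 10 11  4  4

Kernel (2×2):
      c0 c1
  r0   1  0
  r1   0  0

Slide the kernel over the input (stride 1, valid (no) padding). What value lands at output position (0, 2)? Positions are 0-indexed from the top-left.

3

The receptive field on the input at this output position is [3 12 / 4 6]. Elementwise product with the kernel and sum: 3·1.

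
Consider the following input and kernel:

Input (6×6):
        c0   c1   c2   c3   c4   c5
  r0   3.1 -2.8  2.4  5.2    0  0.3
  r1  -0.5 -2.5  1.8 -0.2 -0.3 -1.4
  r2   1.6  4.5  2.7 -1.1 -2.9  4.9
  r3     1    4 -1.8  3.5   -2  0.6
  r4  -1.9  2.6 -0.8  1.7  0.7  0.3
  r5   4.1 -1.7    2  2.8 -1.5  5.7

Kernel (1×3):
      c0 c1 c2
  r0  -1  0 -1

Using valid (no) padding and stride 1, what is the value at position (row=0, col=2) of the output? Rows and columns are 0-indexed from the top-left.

The receptive field on the input at this output position is [2.4 5.2 0]. Elementwise product with the kernel and sum: 2.4·-1 + 0·-1.

-2.4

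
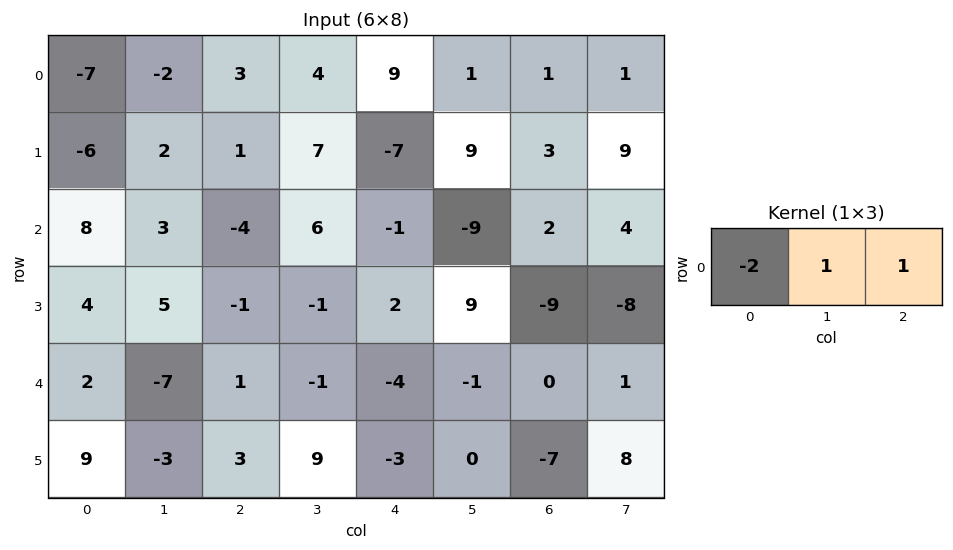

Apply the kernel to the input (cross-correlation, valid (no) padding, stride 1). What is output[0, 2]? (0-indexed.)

The receptive field on the input at this output position is [3 4 9]. Elementwise product with the kernel and sum: 3·-2 + 4·1 + 9·1.

7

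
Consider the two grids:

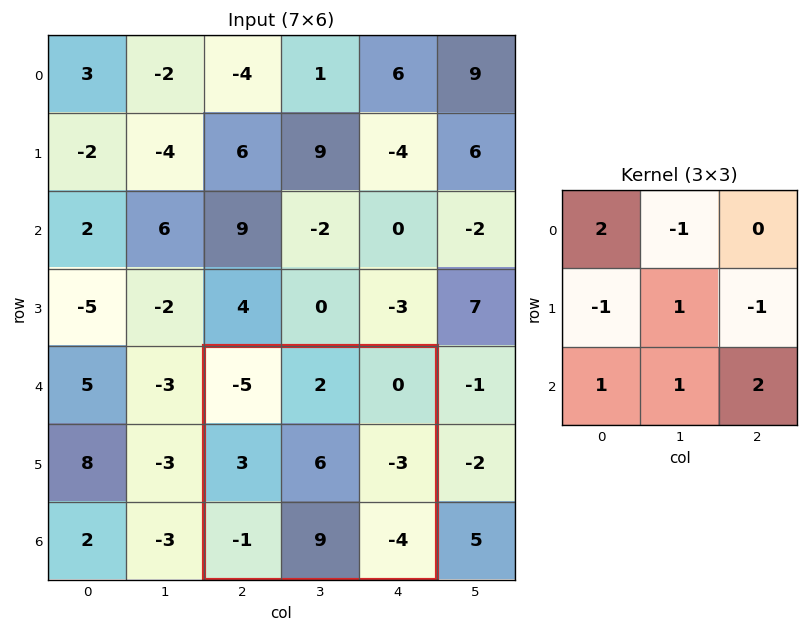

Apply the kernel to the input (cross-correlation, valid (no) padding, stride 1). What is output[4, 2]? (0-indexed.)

-6

The receptive field on the input at this output position is [-5 2 0 / 3 6 -3 / -1 9 -4]. Elementwise product with the kernel and sum: -5·2 + 2·-1 + 3·-1 + 6·1 + -3·-1 + -1·1 + 9·1 + -4·2.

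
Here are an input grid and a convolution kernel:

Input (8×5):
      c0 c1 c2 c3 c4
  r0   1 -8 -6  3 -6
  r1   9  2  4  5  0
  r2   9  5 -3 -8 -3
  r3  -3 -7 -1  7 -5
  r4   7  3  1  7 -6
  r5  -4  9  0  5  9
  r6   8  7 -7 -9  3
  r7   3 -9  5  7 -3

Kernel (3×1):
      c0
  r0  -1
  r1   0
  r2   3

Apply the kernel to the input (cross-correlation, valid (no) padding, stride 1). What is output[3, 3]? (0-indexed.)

The receptive field on the input at this output position is [7 / 7 / 5]. Elementwise product with the kernel and sum: 7·-1 + 5·3.

8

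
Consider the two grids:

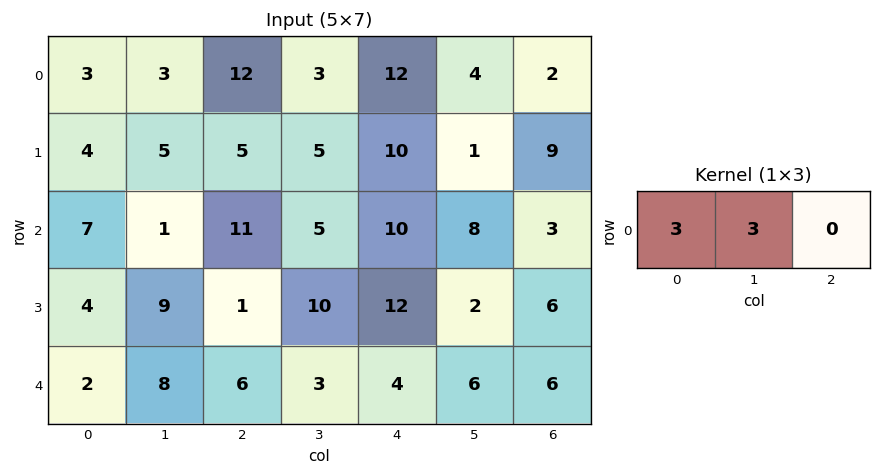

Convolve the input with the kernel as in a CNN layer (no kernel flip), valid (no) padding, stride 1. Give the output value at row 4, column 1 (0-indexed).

The receptive field on the input at this output position is [8 6 3]. Elementwise product with the kernel and sum: 8·3 + 6·3.

42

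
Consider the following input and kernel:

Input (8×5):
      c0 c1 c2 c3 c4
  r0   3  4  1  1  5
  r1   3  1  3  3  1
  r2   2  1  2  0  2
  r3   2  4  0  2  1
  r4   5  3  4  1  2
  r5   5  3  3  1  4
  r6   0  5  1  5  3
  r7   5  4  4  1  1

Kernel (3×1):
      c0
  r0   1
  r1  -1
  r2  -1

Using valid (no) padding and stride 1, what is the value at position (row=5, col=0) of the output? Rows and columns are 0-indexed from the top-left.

0

The receptive field on the input at this output position is [5 / 0 / 5]. Elementwise product with the kernel and sum: 5·1 + 0·-1 + 5·-1.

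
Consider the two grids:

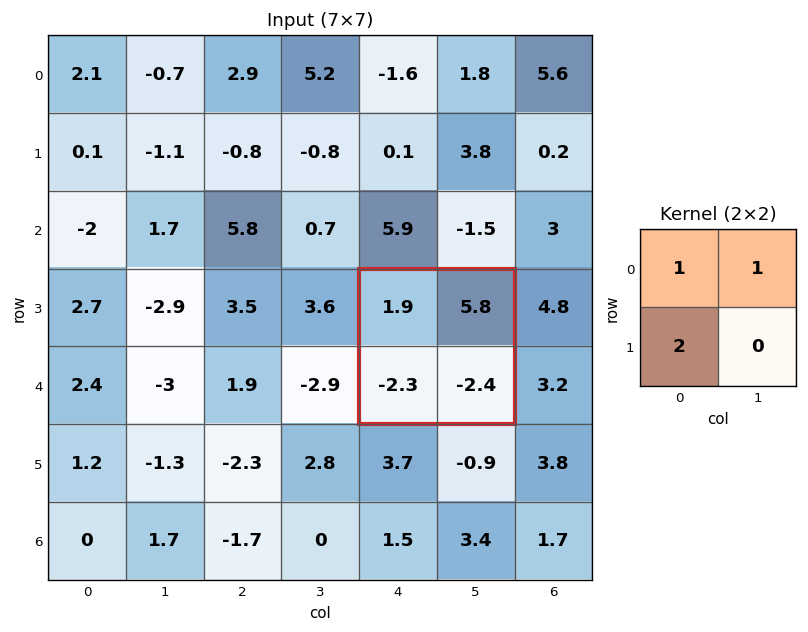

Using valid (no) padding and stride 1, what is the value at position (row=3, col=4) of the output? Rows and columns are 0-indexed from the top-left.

3.1

The receptive field on the input at this output position is [1.9 5.8 / -2.3 -2.4]. Elementwise product with the kernel and sum: 1.9·1 + 5.8·1 + -2.3·2.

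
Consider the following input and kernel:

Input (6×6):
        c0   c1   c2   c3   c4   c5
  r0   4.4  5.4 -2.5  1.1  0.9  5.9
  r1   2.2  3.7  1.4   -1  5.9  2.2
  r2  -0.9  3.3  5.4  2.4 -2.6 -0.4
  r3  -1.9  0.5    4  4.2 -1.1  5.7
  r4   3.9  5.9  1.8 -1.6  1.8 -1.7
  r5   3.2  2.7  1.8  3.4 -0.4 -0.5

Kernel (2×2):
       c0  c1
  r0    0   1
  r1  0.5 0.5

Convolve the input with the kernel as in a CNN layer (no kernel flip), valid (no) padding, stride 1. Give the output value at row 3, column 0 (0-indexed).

The receptive field on the input at this output position is [-1.9 0.5 / 3.9 5.9]. Elementwise product with the kernel and sum: 0.5·1 + 3.9·0.5 + 5.9·0.5.

5.4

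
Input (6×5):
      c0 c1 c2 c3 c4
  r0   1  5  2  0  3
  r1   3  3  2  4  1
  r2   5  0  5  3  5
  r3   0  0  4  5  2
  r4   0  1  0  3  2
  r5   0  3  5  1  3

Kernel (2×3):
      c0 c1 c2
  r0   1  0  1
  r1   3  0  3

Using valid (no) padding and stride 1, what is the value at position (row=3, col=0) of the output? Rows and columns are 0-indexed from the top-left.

The receptive field on the input at this output position is [0 0 4 / 0 1 0]. Elementwise product with the kernel and sum: 0·1 + 4·1 + 0·3 + 0·3.

4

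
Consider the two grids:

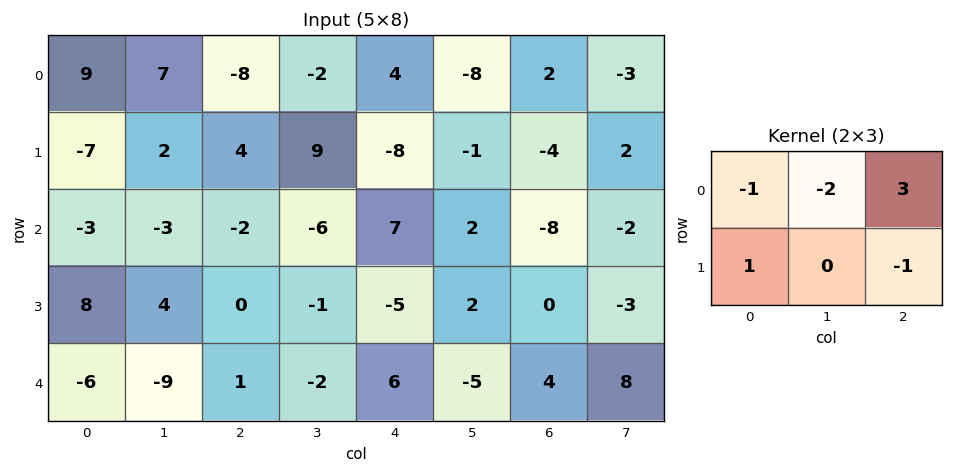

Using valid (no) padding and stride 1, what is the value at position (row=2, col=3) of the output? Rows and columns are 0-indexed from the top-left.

The receptive field on the input at this output position is [-6 7 2 / -1 -5 2]. Elementwise product with the kernel and sum: -6·-1 + 7·-2 + 2·3 + -1·1 + 2·-1.

-5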